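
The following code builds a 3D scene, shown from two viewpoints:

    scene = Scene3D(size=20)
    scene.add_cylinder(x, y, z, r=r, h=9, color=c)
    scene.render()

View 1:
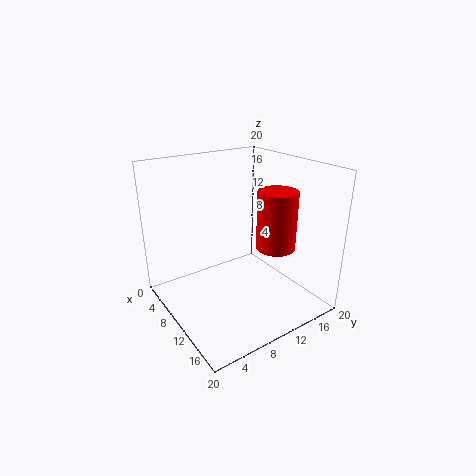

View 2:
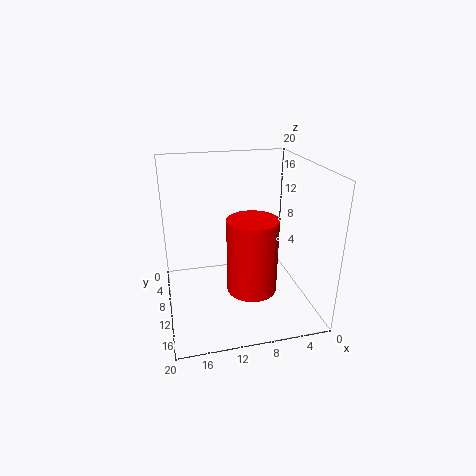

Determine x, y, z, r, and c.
x = 10, y = 17, z = 6.5, r = 3, c = 'red'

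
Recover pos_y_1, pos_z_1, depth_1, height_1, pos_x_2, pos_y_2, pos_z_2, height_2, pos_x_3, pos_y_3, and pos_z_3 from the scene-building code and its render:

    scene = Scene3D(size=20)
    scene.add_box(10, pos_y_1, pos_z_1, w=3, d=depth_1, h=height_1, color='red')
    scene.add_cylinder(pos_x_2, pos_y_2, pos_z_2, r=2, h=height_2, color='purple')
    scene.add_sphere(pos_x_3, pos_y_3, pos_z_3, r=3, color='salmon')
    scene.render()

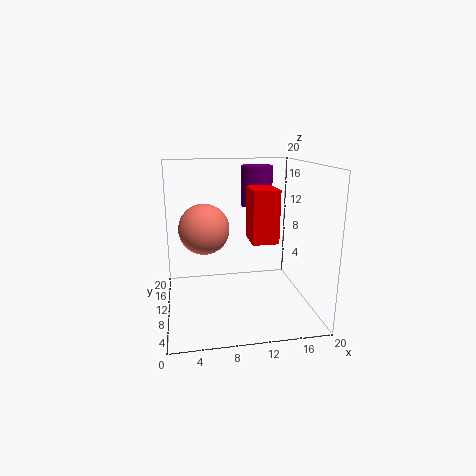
pos_y_1 = 1; pos_z_1 = 12; depth_1 = 4; height_1 = 6; pos_x_2 = 12; pos_y_2 = 8; pos_z_2 = 15; height_2 = 5; pos_x_3 = 5; pos_y_3 = 5; pos_z_3 = 13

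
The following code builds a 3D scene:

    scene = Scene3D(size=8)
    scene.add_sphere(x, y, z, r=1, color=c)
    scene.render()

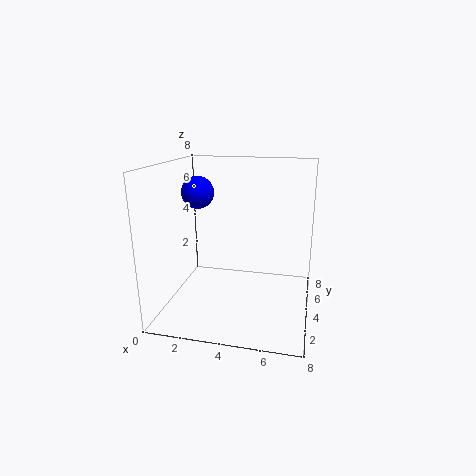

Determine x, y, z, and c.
x = 1; y = 6; z = 6; c = 'blue'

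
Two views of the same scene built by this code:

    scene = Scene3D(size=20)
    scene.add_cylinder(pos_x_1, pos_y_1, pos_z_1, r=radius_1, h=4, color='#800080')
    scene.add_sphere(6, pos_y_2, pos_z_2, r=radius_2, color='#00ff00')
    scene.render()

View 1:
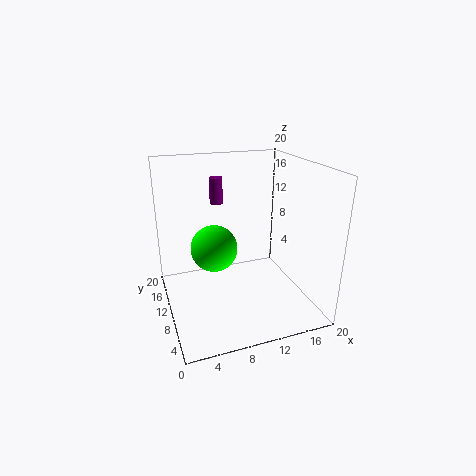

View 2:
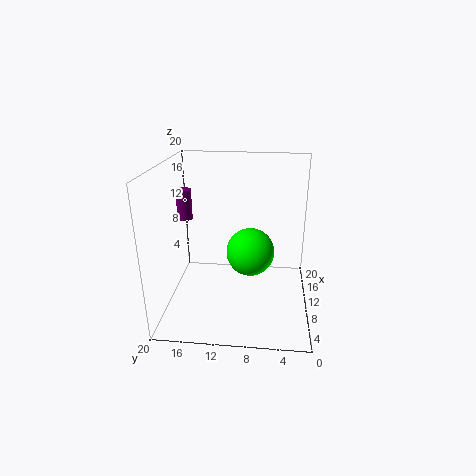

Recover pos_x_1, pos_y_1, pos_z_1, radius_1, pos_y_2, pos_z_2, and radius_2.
pos_x_1 = 9; pos_y_1 = 17; pos_z_1 = 13; radius_1 = 1; pos_y_2 = 8; pos_z_2 = 10; radius_2 = 3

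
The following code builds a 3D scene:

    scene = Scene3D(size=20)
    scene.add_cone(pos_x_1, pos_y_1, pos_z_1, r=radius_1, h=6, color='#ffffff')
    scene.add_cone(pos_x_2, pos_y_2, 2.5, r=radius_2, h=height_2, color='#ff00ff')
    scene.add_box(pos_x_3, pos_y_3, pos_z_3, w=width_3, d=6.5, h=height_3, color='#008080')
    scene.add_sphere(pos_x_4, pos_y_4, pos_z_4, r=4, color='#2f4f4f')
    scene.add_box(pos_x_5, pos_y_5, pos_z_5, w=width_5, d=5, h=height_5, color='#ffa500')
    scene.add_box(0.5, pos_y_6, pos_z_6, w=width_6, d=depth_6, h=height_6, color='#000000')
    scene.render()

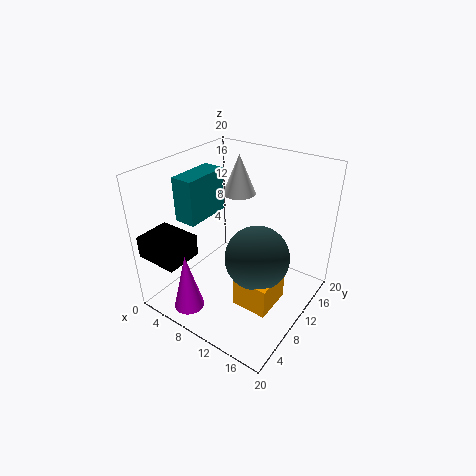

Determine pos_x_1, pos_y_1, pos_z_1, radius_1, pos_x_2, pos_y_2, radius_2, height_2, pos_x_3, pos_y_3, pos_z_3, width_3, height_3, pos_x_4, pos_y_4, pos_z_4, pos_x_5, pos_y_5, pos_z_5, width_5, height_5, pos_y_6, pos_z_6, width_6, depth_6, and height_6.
pos_x_1 = 6
pos_y_1 = 16
pos_z_1 = 13.5
radius_1 = 2.5
pos_x_2 = 7.5
pos_y_2 = 2
radius_2 = 2
height_2 = 8
pos_x_3 = 3.5
pos_y_3 = 5
pos_z_3 = 13
width_3 = 3
height_3 = 6
pos_x_4 = 15
pos_y_4 = 7
pos_z_4 = 10.5
pos_x_5 = 13.5
pos_y_5 = 4
pos_z_5 = 4.5
width_5 = 4.5
height_5 = 4
pos_y_6 = 0.5
pos_z_6 = 8.5
width_6 = 6
depth_6 = 5
height_6 = 3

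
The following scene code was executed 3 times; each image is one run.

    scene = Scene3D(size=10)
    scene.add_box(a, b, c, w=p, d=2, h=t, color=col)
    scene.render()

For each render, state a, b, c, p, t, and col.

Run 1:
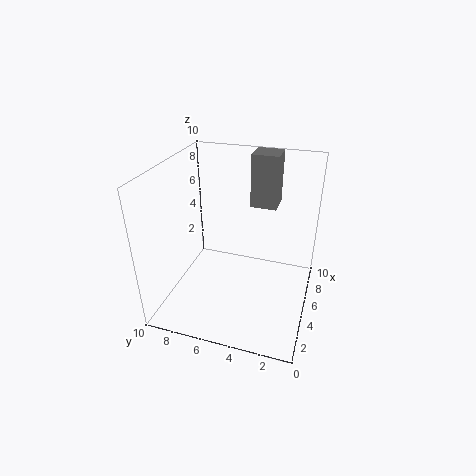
a = 8; b = 3; c = 6; p = 2; t = 4; col = 'gray'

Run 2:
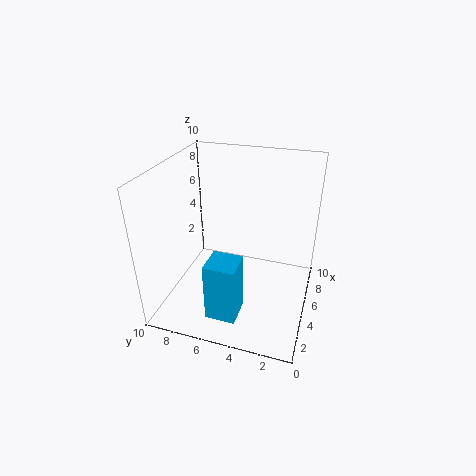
a = 1; b = 4; c = 1; p = 2; t = 4; col = 'deepskyblue'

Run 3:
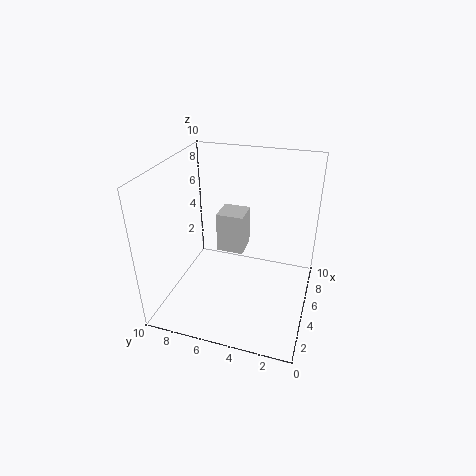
a = 6; b = 5; c = 3; p = 2; t = 3; col = 'lightgray'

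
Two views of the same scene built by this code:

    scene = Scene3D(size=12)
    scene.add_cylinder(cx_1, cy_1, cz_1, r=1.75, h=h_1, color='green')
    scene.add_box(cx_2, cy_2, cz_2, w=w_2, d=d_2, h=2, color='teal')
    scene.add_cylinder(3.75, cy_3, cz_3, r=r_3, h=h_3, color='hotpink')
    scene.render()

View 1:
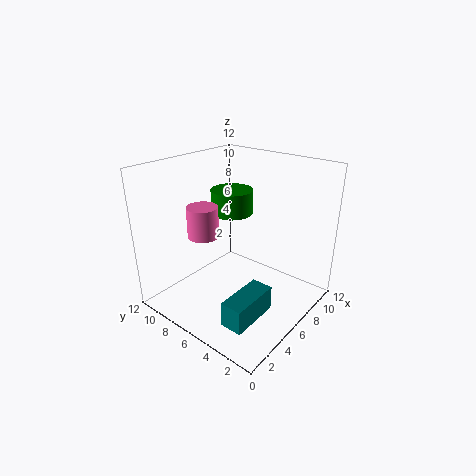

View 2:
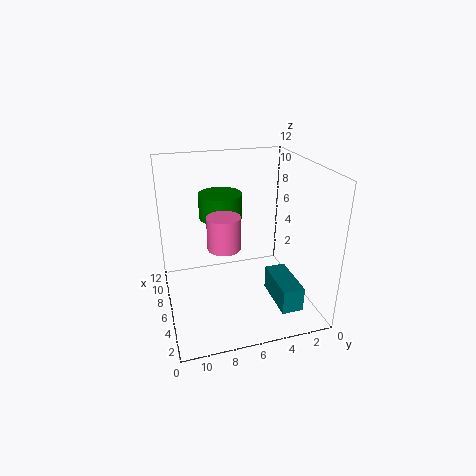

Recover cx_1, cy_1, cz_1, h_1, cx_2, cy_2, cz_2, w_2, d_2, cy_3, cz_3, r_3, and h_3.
cx_1 = 6.75
cy_1 = 7.25
cz_1 = 7.75
h_1 = 2
cx_2 = 1.25
cy_2 = 2
cz_2 = 1.25
w_2 = 4
d_2 = 1.75
cy_3 = 7.75
cz_3 = 6.5
r_3 = 1.25
h_3 = 2.5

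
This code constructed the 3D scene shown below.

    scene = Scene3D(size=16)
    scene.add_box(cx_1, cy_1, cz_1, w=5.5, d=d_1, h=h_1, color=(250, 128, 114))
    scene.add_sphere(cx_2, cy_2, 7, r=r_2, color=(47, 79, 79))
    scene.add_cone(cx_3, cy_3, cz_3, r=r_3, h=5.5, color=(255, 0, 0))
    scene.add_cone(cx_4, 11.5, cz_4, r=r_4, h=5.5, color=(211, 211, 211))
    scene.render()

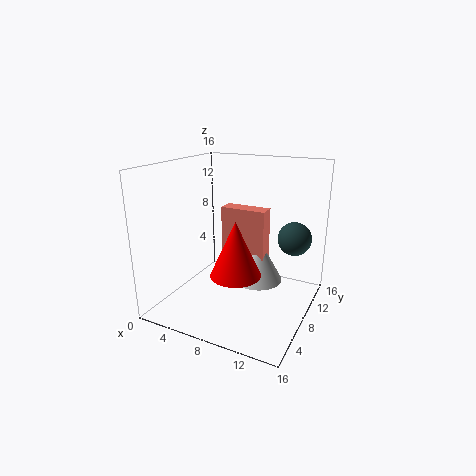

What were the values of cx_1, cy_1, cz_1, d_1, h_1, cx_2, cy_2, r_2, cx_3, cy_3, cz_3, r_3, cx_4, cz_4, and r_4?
cx_1 = 4.5
cy_1 = 10.5
cz_1 = 4.5
d_1 = 2
h_1 = 6
cx_2 = 13
cy_2 = 13
r_2 = 2
cx_3 = 10
cy_3 = 3.5
cz_3 = 6
r_3 = 2.5
cx_4 = 9
cz_4 = 1.5
r_4 = 3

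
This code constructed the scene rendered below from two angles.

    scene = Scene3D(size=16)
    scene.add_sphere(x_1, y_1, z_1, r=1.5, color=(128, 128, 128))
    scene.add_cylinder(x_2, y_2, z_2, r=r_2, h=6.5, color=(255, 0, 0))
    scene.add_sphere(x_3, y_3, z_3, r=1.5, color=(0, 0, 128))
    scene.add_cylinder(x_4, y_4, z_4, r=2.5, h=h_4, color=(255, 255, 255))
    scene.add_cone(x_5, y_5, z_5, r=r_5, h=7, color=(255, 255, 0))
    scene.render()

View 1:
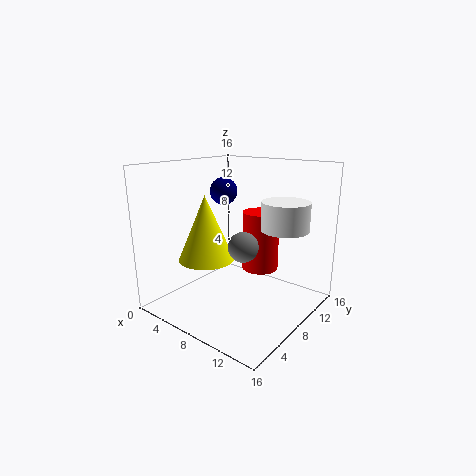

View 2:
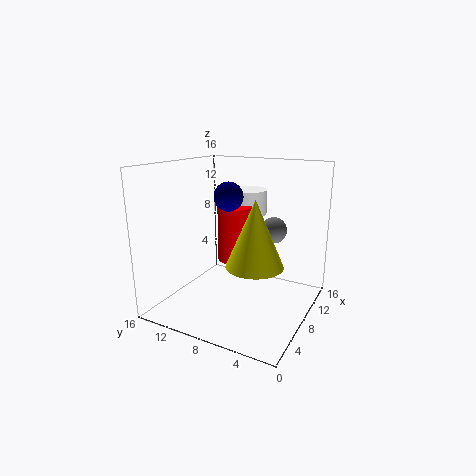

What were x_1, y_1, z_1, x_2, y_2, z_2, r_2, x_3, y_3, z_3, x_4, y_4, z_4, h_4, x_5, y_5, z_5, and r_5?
x_1 = 11
y_1 = 5
z_1 = 8.5
x_2 = 10
y_2 = 9.5
z_2 = 4.5
r_2 = 2
x_3 = 6
y_3 = 8
z_3 = 13
x_4 = 13
y_4 = 9.5
z_4 = 9.5
h_4 = 3
x_5 = 6
y_5 = 5
z_5 = 6
r_5 = 3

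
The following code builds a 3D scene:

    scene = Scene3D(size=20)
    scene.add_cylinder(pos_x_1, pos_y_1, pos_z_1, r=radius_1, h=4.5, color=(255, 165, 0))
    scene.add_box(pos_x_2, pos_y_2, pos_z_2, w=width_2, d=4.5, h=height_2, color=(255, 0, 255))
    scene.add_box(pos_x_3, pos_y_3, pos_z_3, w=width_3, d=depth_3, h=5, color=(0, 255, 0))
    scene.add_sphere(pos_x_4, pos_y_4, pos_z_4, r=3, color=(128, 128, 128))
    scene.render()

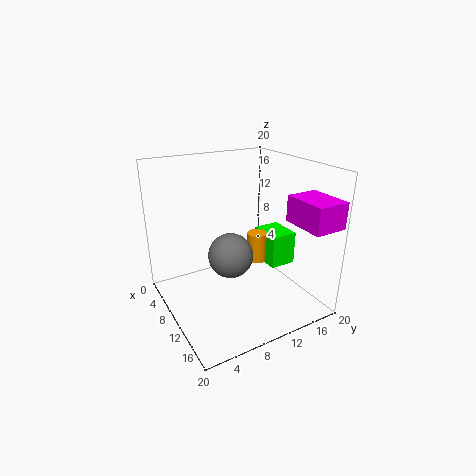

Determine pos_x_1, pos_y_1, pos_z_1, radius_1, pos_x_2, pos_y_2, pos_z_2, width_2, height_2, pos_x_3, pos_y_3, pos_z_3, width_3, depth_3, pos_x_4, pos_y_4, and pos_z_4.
pos_x_1 = 8, pos_y_1 = 14.5, pos_z_1 = 4.5, radius_1 = 1.5, pos_x_2 = 14, pos_y_2 = 15, pos_z_2 = 13, width_2 = 6, height_2 = 3.5, pos_x_3 = 6, pos_y_3 = 15.5, pos_z_3 = 4, width_3 = 5, depth_3 = 4, pos_x_4 = 11.5, pos_y_4 = 8, pos_z_4 = 8.5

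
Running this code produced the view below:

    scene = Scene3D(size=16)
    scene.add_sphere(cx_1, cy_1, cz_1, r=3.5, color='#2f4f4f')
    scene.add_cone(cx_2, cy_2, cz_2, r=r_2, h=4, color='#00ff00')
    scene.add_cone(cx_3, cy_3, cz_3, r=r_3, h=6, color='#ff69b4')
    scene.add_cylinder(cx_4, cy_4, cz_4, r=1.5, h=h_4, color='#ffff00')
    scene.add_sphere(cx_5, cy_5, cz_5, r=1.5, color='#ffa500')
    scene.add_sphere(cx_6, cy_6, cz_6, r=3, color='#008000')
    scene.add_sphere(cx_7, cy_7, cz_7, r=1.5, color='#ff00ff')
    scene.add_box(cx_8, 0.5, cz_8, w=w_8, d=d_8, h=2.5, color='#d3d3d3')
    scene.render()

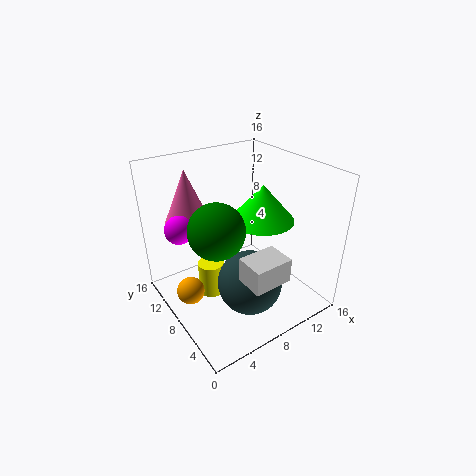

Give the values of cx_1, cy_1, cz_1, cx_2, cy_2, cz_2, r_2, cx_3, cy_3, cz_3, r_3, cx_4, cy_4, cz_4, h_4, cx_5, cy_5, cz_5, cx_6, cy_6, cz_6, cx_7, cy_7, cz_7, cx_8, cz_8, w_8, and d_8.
cx_1 = 7.5; cy_1 = 5; cz_1 = 4; cx_2 = 10.5; cy_2 = 7; cz_2 = 10; r_2 = 3.5; cx_3 = 4; cy_3 = 12; cz_3 = 9.5; r_3 = 2.5; cx_4 = 5.5; cy_4 = 10; cz_4 = 0.5; h_4 = 4; cx_5 = 2; cy_5 = 8.5; cz_5 = 3; cx_6 = 5; cy_6 = 7.5; cz_6 = 10; cx_7 = 2; cy_7 = 10; cz_7 = 10; cx_8 = 5; cz_8 = 6.5; w_8 = 4; d_8 = 3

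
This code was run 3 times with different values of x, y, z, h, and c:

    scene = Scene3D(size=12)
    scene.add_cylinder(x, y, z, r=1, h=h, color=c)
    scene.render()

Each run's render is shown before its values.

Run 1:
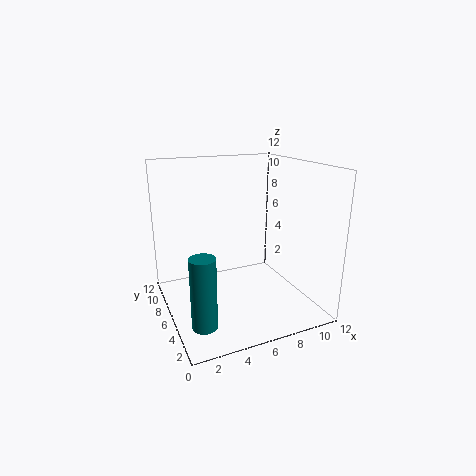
x = 2
y = 3.25
z = 0.25
h = 5.75
c = 'teal'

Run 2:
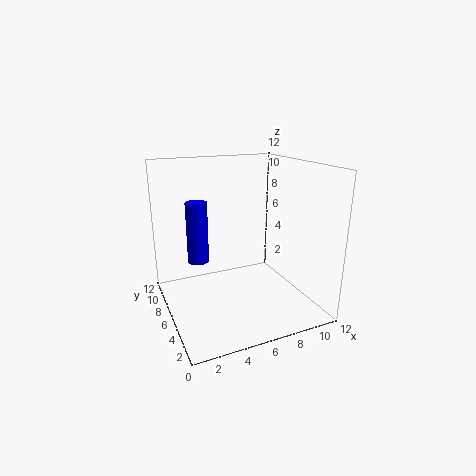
x = 3.75
y = 10.25
z = 2.5
h = 5.75
c = 'blue'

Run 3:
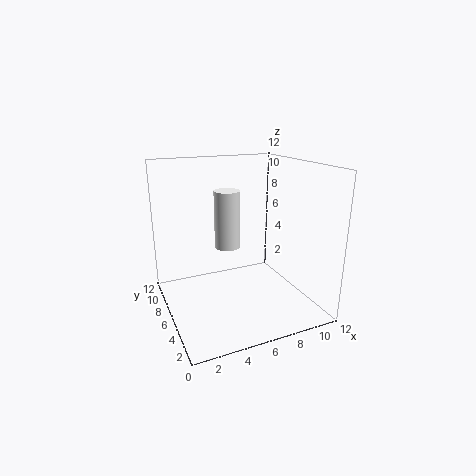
x = 4.75
y = 5.25
z = 5.75
h = 4.5
c = 'white'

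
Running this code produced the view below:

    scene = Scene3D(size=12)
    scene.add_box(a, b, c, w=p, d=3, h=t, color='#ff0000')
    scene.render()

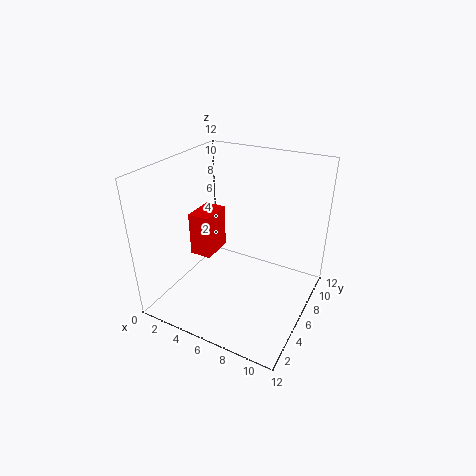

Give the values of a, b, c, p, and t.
a = 1; b = 6; c = 3; p = 2; t = 4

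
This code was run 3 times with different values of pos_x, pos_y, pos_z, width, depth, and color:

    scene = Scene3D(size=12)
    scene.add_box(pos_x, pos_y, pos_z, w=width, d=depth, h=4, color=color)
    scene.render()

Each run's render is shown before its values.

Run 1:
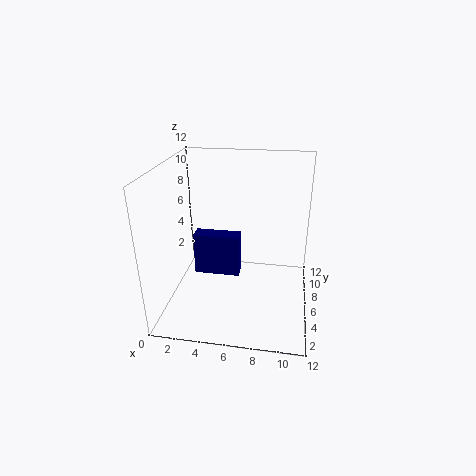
pos_x = 1.5
pos_y = 7.75
pos_z = 1
width = 4.25
depth = 1.5
color = 'navy'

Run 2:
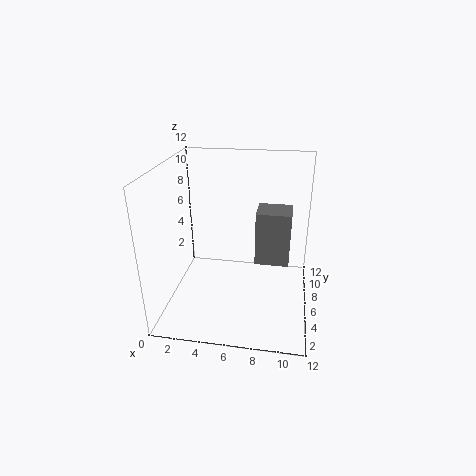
pos_x = 7.75
pos_y = 3
pos_z = 5.5
width = 2.5
depth = 2.25
color = 'gray'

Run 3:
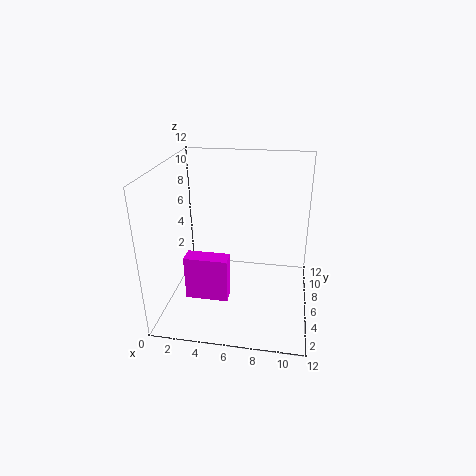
pos_x = 1.5
pos_y = 4.75
pos_z = 0.25
width = 3.75
depth = 1.5
color = 'magenta'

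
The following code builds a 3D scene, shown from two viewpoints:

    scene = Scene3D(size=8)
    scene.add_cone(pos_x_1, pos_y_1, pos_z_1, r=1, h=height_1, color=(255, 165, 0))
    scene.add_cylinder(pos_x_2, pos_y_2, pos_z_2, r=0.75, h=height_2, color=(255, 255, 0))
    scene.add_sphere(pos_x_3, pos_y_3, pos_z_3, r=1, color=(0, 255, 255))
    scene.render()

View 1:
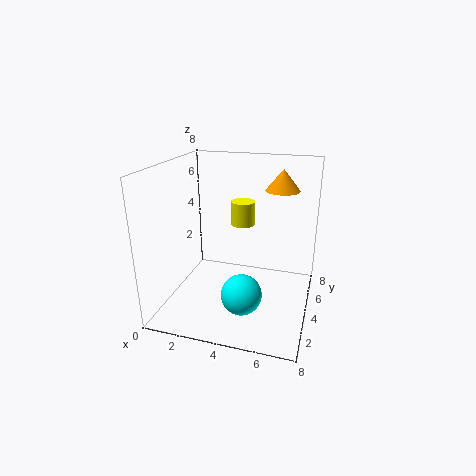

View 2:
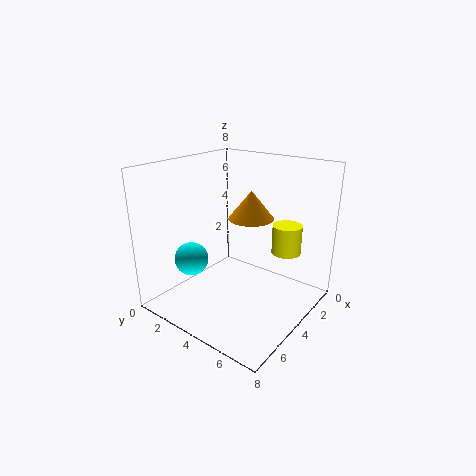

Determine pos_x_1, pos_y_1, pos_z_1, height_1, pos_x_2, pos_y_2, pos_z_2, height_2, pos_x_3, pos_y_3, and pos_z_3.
pos_x_1 = 6, pos_y_1 = 6.25, pos_z_1 = 6.25, height_1 = 1.25, pos_x_2 = 3.5, pos_y_2 = 6.75, pos_z_2 = 3.75, height_2 = 1.5, pos_x_3 = 5, pos_y_3 = 1.25, pos_z_3 = 2.25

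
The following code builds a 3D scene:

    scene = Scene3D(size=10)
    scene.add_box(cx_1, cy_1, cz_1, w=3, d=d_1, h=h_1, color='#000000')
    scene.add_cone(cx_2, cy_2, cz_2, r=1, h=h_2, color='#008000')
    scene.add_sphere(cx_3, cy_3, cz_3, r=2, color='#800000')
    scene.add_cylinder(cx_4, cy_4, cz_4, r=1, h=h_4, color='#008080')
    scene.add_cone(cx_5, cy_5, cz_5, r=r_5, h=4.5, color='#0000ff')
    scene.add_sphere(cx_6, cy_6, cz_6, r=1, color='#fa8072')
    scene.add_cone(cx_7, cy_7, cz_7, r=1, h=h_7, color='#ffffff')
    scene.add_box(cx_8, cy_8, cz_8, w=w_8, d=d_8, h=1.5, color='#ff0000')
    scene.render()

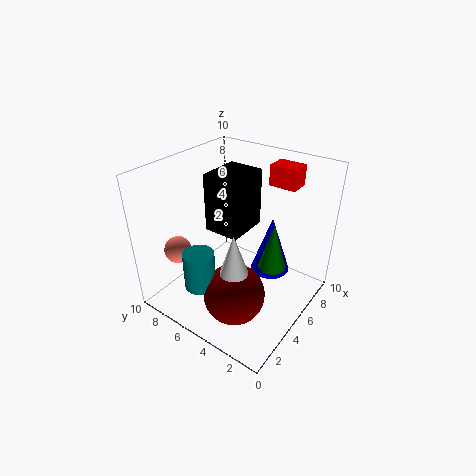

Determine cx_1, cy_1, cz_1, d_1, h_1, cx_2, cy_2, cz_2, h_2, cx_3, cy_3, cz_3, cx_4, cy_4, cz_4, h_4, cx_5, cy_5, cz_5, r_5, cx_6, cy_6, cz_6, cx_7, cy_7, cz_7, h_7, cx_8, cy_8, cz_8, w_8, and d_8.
cx_1 = 4; cy_1 = 4.5; cz_1 = 5.5; d_1 = 2.5; h_1 = 4; cx_2 = 6.5; cy_2 = 3; cz_2 = 2.5; h_2 = 3.5; cx_3 = 2.5; cy_3 = 3.5; cz_3 = 2.5; cx_4 = 1.5; cy_4 = 5.5; cz_4 = 3; h_4 = 2.5; cx_5 = 8; cy_5 = 4; cz_5 = 1; r_5 = 1.5; cx_6 = 3; cy_6 = 9; cz_6 = 3.5; cx_7 = 2.5; cy_7 = 3.5; cz_7 = 4; h_7 = 3; cx_8 = 8; cy_8 = 2.5; cz_8 = 8; w_8 = 1.5; d_8 = 2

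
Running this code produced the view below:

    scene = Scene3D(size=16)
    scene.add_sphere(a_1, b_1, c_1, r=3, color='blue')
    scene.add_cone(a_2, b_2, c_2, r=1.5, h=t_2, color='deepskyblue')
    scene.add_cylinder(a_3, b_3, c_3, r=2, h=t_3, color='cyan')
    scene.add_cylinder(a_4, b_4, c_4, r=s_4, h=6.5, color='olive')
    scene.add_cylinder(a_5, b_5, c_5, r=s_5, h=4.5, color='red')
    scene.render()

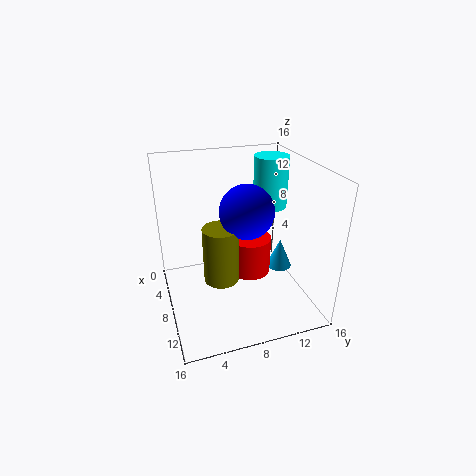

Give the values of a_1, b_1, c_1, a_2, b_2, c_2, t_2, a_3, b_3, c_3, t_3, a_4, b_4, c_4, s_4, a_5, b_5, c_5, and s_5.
a_1 = 8
b_1 = 9
c_1 = 11
a_2 = 7.5
b_2 = 13.5
c_2 = 3
t_2 = 3.5
a_3 = 5
b_3 = 13
c_3 = 10
t_3 = 6
a_4 = 8
b_4 = 6
c_4 = 3
s_4 = 2
a_5 = 6.5
b_5 = 10
c_5 = 2.5
s_5 = 2.5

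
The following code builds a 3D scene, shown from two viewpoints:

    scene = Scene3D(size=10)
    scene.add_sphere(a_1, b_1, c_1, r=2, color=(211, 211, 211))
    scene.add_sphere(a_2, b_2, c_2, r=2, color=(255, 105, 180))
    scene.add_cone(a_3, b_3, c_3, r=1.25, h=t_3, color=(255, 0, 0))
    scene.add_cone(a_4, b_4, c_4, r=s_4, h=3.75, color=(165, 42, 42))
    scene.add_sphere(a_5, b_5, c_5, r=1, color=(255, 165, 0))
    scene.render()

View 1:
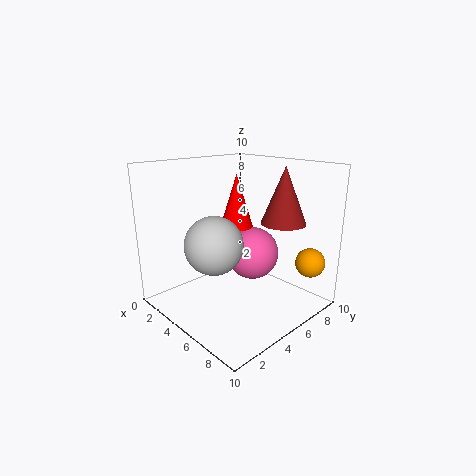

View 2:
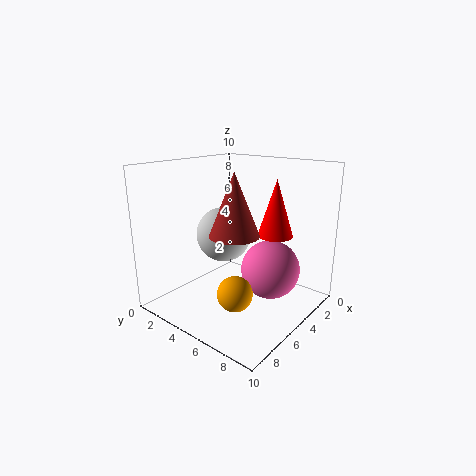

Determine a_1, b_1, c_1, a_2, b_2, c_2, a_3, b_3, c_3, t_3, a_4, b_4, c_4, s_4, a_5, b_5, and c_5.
a_1 = 4.5; b_1 = 3.25; c_1 = 4.75; a_2 = 4.25; b_2 = 7.25; c_2 = 3; a_3 = 3; b_3 = 6.75; c_3 = 5; t_3 = 4; a_4 = 7.5; b_4 = 6.75; c_4 = 6.25; s_4 = 1.5; a_5 = 9; b_5 = 8; c_5 = 3.5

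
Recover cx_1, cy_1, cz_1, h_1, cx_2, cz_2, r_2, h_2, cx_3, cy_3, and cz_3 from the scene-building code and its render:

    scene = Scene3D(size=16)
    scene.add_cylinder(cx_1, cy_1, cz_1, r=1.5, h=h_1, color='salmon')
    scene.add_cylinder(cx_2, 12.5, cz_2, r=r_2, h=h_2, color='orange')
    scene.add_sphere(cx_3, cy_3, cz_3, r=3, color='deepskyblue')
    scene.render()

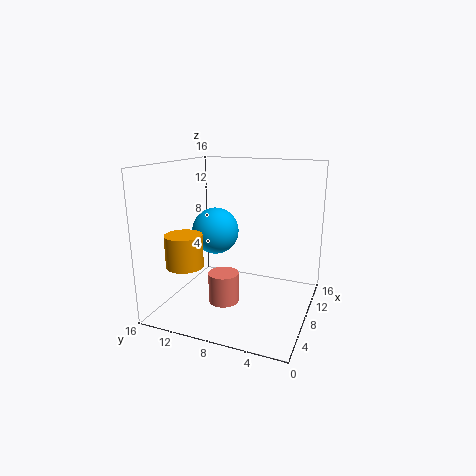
cx_1 = 3, cy_1 = 7.5, cz_1 = 3, h_1 = 3, cx_2 = 4, cz_2 = 5.5, r_2 = 2, h_2 = 3.5, cx_3 = 12.5, cy_3 = 13, cz_3 = 7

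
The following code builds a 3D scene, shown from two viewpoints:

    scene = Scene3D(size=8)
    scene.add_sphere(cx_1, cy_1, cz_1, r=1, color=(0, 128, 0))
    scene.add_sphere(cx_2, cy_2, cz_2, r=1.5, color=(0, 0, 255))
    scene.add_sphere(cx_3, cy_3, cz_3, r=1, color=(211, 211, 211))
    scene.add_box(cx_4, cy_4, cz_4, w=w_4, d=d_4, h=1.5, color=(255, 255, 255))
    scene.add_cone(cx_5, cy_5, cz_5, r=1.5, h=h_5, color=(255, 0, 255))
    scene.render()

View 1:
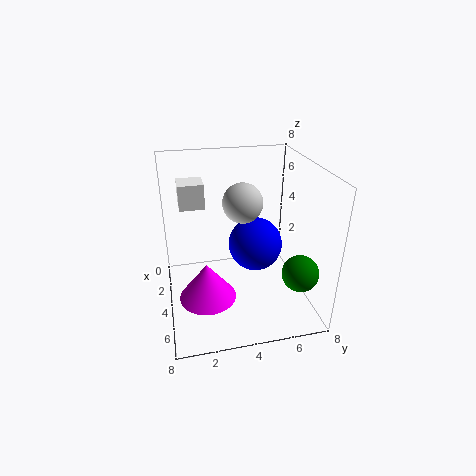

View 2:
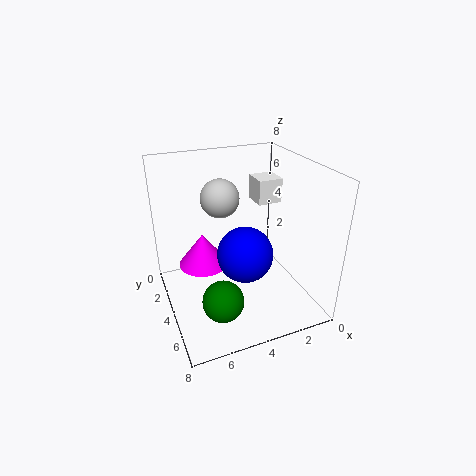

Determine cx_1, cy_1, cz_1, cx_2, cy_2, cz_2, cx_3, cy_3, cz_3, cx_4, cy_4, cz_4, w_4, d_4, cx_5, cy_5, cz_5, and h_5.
cx_1 = 6, cy_1 = 7, cz_1 = 2.5, cx_2 = 4, cy_2 = 5, cz_2 = 3.5, cx_3 = 5, cy_3 = 4, cz_3 = 6.5, cx_4 = 0.5, cy_4 = 1, cz_4 = 5, w_4 = 1.5, d_4 = 1.5, cx_5 = 5.5, cy_5 = 2, cz_5 = 1.5, h_5 = 2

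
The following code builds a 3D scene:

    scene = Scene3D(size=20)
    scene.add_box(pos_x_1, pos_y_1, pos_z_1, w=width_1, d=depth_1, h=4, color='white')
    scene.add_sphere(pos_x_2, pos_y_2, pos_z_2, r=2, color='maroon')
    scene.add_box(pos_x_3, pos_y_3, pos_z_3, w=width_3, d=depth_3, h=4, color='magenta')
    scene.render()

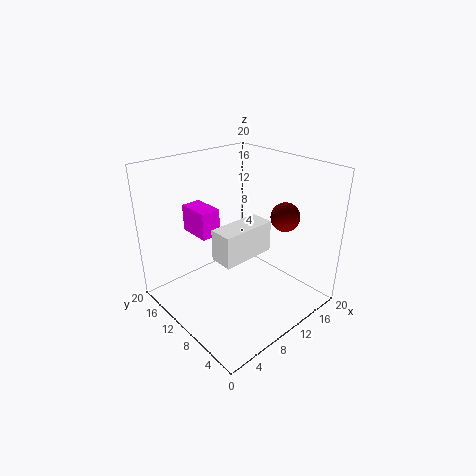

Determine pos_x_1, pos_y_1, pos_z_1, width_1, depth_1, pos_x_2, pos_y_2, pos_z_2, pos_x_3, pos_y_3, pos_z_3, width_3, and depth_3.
pos_x_1 = 4, pos_y_1 = 5, pos_z_1 = 10, width_1 = 7, depth_1 = 3, pos_x_2 = 15, pos_y_2 = 6, pos_z_2 = 13, pos_x_3 = 7, pos_y_3 = 14, pos_z_3 = 9, width_3 = 3, depth_3 = 5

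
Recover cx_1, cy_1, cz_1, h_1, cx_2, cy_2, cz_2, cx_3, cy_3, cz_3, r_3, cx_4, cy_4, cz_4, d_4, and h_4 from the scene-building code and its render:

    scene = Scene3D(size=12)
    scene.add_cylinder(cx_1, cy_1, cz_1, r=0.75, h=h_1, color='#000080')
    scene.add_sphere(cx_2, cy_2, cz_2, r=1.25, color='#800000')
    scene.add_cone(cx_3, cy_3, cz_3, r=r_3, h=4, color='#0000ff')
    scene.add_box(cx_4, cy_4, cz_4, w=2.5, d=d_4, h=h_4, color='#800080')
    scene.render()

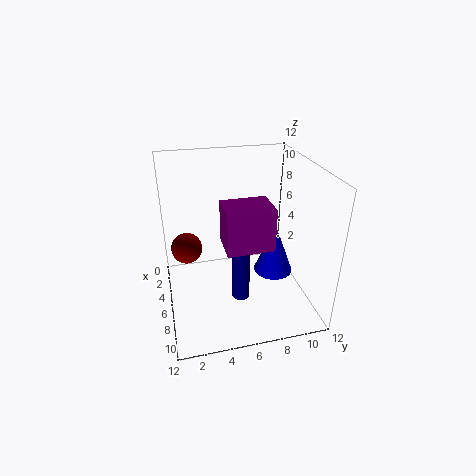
cx_1 = 7
cy_1 = 6
cz_1 = 0.75
h_1 = 5.25
cx_2 = 5.75
cy_2 = 1.75
cz_2 = 5.5
cx_3 = 8.5
cy_3 = 8.25
cz_3 = 4.25
r_3 = 1.5
cx_4 = 8.75
cy_4 = 4
cz_4 = 7.75
d_4 = 3.25
h_4 = 3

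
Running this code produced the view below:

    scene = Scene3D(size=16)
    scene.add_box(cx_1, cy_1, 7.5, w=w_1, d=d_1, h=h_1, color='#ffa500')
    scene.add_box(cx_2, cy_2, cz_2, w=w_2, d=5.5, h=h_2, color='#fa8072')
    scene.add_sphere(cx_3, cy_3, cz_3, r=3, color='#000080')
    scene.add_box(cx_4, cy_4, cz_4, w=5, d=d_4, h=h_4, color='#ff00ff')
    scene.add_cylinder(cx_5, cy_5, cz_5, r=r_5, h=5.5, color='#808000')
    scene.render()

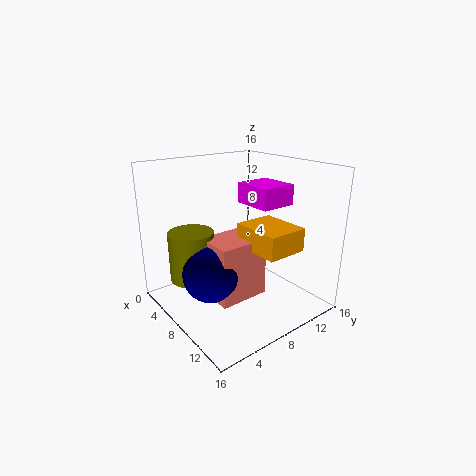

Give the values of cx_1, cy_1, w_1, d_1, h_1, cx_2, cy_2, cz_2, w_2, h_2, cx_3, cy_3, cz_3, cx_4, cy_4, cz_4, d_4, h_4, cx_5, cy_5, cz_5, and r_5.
cx_1 = 8.5; cy_1 = 7.5; w_1 = 5.5; d_1 = 4.5; h_1 = 2.5; cx_2 = 6.5; cy_2 = 4; cz_2 = 2; w_2 = 4.5; h_2 = 6.5; cx_3 = 8.5; cy_3 = 4; cz_3 = 5; cx_4 = 3.5; cy_4 = 11.5; cz_4 = 10.5; d_4 = 4.5; h_4 = 2.5; cx_5 = 5.5; cy_5 = 3.5; cz_5 = 3.5; r_5 = 2.5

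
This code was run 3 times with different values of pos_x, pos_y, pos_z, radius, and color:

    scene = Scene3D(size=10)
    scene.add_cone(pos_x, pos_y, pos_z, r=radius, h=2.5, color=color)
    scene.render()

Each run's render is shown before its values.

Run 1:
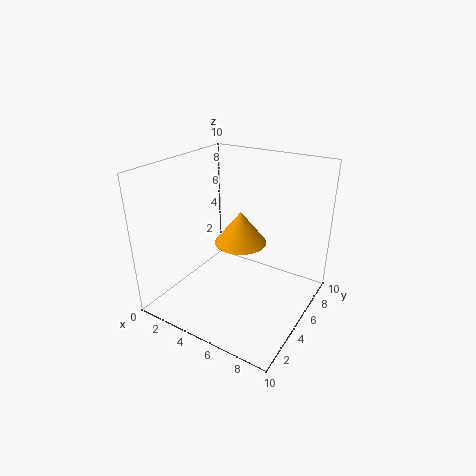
pos_x = 4, pos_y = 7, pos_z = 3.5, radius = 2, color = 'orange'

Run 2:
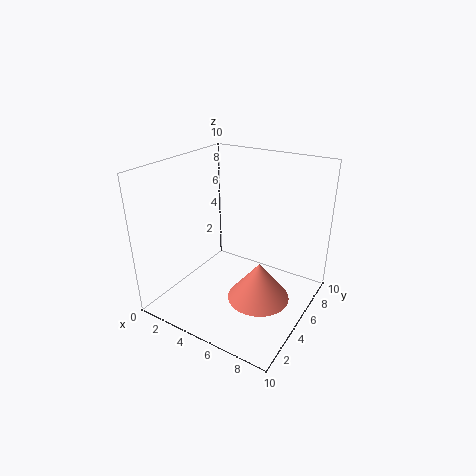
pos_x = 7.5, pos_y = 3.5, pos_z = 2, radius = 2, color = 'salmon'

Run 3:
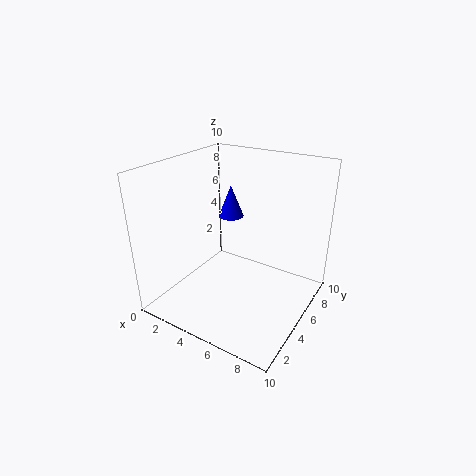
pos_x = 2.5, pos_y = 8, pos_z = 5, radius = 1, color = 'blue'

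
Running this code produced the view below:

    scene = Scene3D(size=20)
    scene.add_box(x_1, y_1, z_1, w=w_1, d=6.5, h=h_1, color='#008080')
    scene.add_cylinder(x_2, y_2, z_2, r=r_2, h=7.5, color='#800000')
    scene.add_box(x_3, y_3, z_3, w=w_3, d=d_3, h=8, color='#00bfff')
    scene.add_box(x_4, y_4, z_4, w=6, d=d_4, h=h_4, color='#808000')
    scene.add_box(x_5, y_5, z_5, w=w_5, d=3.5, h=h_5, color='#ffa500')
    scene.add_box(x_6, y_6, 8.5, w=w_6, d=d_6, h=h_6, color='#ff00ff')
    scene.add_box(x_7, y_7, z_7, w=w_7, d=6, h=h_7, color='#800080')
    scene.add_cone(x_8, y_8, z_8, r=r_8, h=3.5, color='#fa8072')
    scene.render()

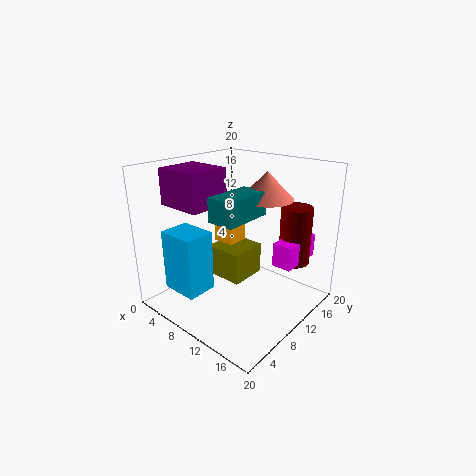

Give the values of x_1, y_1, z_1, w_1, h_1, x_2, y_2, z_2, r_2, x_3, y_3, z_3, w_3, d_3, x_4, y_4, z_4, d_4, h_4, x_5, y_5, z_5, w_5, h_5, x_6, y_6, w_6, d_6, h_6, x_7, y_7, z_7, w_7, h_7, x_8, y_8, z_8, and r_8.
x_1 = 11; y_1 = 3.5; z_1 = 14.5; w_1 = 3.5; h_1 = 3; x_2 = 17.5; y_2 = 12.5; z_2 = 8; r_2 = 2; x_3 = 5; y_3 = 1; z_3 = 4.5; w_3 = 5; d_3 = 4; x_4 = 2.5; y_4 = 11.5; z_4 = 1; d_4 = 6; h_4 = 5; x_5 = 2.5; y_5 = 13; z_5 = 6.5; w_5 = 3.5; h_5 = 4.5; x_6 = 16.5; y_6 = 9; w_6 = 2.5; d_6 = 6; h_6 = 3; x_7 = 1.5; y_7 = 4; z_7 = 14.5; w_7 = 6.5; h_7 = 5; x_8 = 13.5; y_8 = 11.5; z_8 = 16; r_8 = 3.5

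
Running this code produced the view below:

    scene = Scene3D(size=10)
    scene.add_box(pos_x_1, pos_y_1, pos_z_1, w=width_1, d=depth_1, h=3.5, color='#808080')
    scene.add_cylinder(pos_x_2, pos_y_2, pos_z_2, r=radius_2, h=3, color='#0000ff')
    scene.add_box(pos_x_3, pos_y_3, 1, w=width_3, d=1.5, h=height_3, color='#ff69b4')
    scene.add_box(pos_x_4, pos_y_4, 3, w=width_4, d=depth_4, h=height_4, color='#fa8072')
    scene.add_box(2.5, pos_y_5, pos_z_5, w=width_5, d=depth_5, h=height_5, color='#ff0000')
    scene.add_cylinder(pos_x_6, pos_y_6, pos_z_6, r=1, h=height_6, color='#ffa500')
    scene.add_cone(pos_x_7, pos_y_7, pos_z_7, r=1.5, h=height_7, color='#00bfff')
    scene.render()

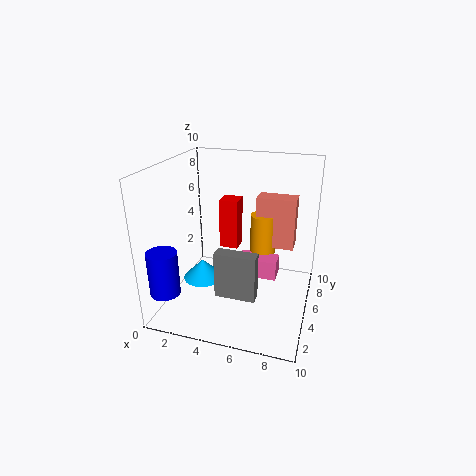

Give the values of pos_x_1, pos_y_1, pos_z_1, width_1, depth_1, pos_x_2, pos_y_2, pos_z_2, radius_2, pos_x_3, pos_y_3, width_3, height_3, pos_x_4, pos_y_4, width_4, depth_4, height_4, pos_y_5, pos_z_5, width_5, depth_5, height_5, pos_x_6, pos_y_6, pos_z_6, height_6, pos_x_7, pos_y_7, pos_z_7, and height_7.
pos_x_1 = 3.5
pos_y_1 = 4
pos_z_1 = 0.5
width_1 = 3
depth_1 = 1
pos_x_2 = 1
pos_y_2 = 1.5
pos_z_2 = 2
radius_2 = 1
pos_x_3 = 4.5
pos_y_3 = 6.5
width_3 = 3
height_3 = 1.5
pos_x_4 = 5.5
pos_y_4 = 8
width_4 = 3
depth_4 = 1.5
height_4 = 4
pos_y_5 = 8
pos_z_5 = 2.5
width_5 = 1.5
depth_5 = 1.5
height_5 = 4
pos_x_6 = 6
pos_y_6 = 8.5
pos_z_6 = 1.5
height_6 = 4
pos_x_7 = 2
pos_y_7 = 5.5
pos_z_7 = 1
height_7 = 1.5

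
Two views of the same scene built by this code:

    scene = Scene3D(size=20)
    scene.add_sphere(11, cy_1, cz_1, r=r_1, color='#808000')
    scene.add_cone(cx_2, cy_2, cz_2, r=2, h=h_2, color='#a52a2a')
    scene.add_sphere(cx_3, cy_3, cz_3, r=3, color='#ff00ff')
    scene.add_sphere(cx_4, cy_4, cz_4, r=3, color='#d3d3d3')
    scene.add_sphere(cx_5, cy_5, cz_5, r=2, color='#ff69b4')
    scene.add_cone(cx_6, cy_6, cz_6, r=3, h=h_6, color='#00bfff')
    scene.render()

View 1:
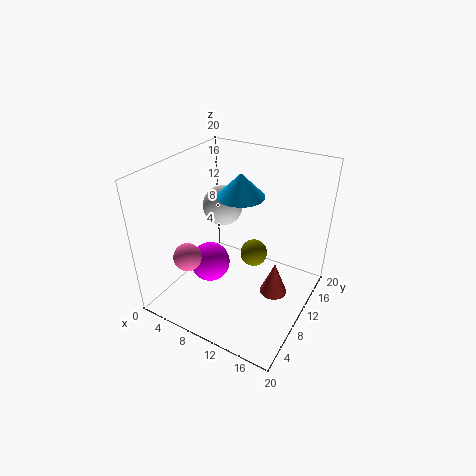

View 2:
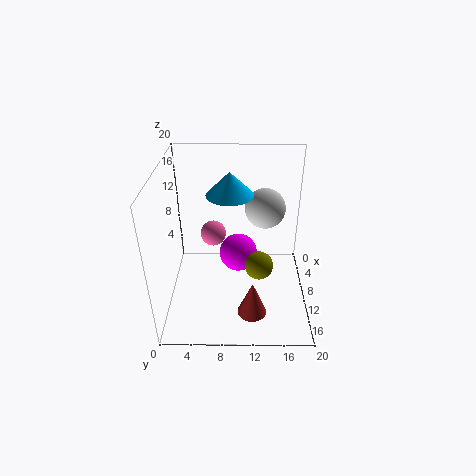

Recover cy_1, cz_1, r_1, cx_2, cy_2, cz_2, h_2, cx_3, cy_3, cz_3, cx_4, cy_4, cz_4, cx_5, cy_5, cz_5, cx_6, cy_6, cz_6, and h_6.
cy_1 = 13, cz_1 = 6, r_1 = 2, cx_2 = 15, cy_2 = 12, cz_2 = 1, h_2 = 5, cx_3 = 5, cy_3 = 10, cz_3 = 4, cx_4 = 5, cy_4 = 14, cz_4 = 12, cx_5 = 4, cy_5 = 6, cz_5 = 7, cx_6 = 11, cy_6 = 9, cz_6 = 17, h_6 = 3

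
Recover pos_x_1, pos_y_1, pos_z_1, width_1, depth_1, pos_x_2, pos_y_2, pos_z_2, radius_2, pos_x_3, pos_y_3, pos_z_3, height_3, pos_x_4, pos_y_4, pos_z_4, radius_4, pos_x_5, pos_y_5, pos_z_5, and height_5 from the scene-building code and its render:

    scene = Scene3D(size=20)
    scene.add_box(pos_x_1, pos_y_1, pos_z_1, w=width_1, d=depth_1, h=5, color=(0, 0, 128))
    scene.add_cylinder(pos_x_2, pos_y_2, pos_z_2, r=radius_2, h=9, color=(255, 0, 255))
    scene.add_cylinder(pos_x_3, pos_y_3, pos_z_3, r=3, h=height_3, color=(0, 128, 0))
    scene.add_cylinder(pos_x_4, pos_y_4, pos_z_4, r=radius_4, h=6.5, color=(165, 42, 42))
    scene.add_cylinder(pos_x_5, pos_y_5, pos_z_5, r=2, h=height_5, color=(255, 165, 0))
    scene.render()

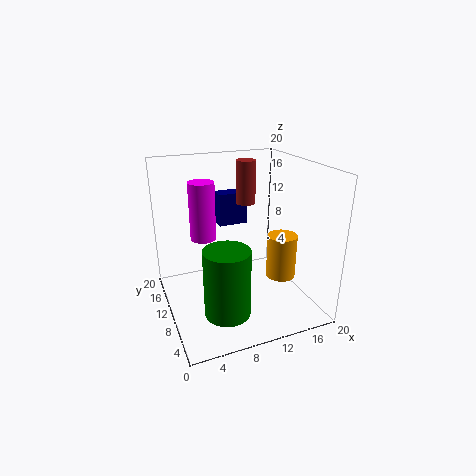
pos_x_1 = 9.5; pos_y_1 = 16; pos_z_1 = 9.5; width_1 = 4.5; depth_1 = 2.5; pos_x_2 = 7; pos_y_2 = 17; pos_z_2 = 7.5; radius_2 = 2; pos_x_3 = 6.5; pos_y_3 = 5; pos_z_3 = 2; height_3 = 9; pos_x_4 = 13.5; pos_y_4 = 15.5; pos_z_4 = 13; radius_4 = 1.5; pos_x_5 = 15; pos_y_5 = 6.5; pos_z_5 = 5; height_5 = 6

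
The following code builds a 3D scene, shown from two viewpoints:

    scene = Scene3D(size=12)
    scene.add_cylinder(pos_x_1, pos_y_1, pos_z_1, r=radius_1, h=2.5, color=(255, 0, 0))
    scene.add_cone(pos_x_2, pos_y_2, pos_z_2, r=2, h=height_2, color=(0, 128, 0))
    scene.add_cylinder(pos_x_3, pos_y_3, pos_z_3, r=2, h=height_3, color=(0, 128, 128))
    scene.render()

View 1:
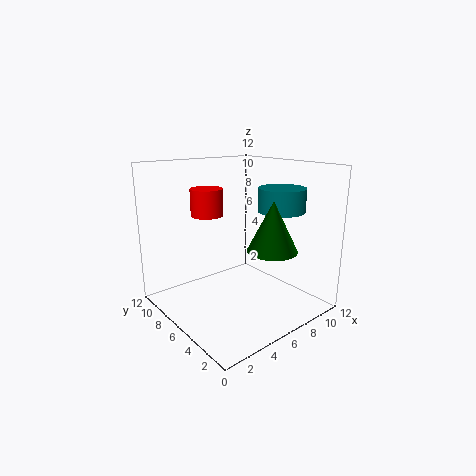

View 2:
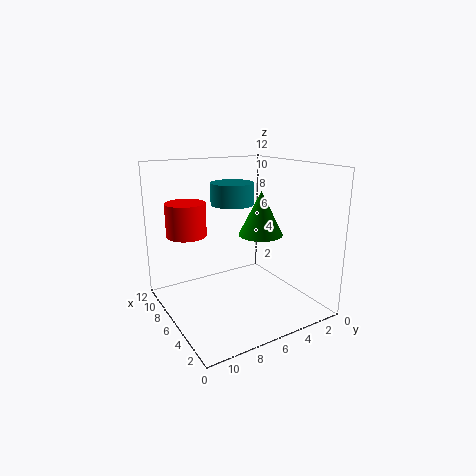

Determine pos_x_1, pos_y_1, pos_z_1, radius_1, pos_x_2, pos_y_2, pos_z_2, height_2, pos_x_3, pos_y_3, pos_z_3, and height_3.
pos_x_1 = 6, pos_y_1 = 10.5, pos_z_1 = 7, radius_1 = 1.5, pos_x_2 = 7, pos_y_2 = 3, pos_z_2 = 5.5, height_2 = 4, pos_x_3 = 9.5, pos_y_3 = 4.5, pos_z_3 = 8, height_3 = 2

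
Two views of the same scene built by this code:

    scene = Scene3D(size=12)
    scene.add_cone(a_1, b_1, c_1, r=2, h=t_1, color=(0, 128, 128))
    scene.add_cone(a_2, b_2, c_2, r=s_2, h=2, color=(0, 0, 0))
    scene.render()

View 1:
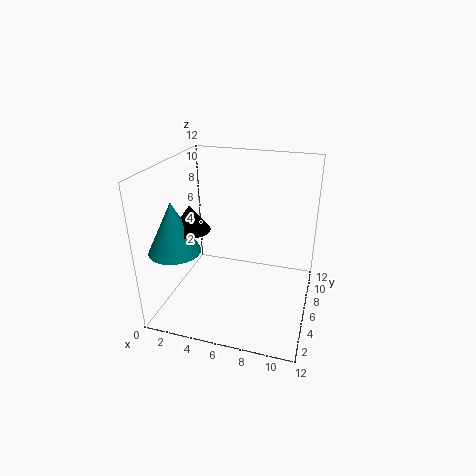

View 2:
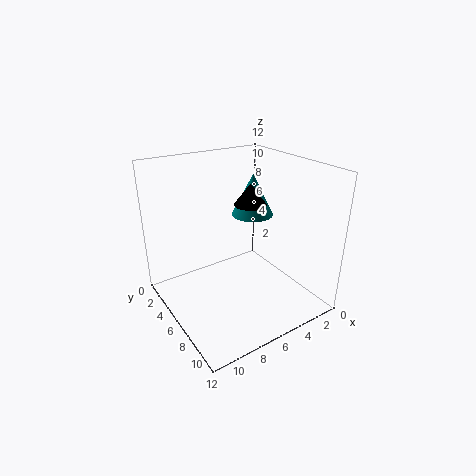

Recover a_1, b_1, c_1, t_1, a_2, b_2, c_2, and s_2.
a_1 = 2
b_1 = 2.5
c_1 = 6
t_1 = 4
a_2 = 3
b_2 = 3.5
c_2 = 7.5
s_2 = 1.5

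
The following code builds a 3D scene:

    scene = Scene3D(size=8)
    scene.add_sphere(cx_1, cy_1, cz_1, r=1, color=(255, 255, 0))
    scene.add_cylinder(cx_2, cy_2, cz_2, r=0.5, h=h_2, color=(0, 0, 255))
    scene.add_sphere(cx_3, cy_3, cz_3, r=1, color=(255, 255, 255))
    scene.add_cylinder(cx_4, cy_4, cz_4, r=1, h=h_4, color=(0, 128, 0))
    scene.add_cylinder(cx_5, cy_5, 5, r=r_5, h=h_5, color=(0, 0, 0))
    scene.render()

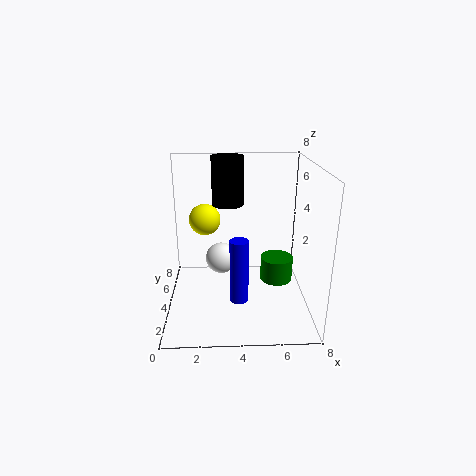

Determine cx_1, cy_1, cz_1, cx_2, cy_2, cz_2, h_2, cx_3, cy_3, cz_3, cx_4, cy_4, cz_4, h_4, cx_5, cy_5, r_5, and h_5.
cx_1 = 2; cy_1 = 7; cz_1 = 4; cx_2 = 4; cy_2 = 2.5; cz_2 = 1; h_2 = 3.5; cx_3 = 3; cy_3 = 6.5; cz_3 = 1.5; cx_4 = 6.5; cy_4 = 5.5; cz_4 = 0.5; h_4 = 1.5; cx_5 = 3.5; cy_5 = 7; r_5 = 1; h_5 = 3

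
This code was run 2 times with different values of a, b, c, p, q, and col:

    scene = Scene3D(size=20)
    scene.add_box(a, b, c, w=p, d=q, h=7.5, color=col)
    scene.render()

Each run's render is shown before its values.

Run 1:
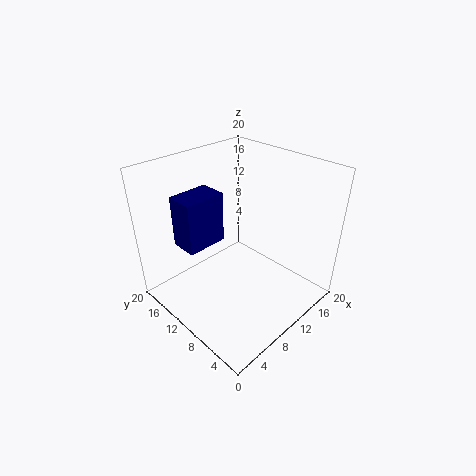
a = 4.5; b = 13.5; c = 8; p = 6; q = 4; col = 'navy'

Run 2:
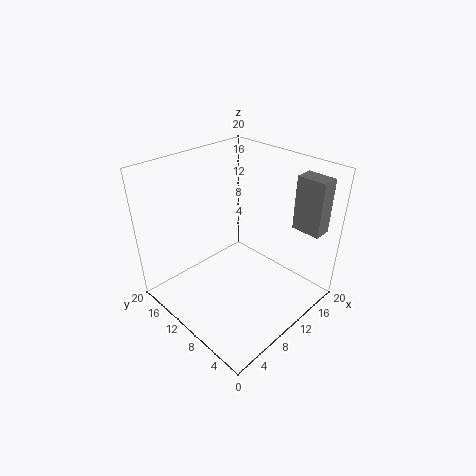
a = 15.5; b = 1; c = 11.5; p = 2.5; q = 4; col = 'gray'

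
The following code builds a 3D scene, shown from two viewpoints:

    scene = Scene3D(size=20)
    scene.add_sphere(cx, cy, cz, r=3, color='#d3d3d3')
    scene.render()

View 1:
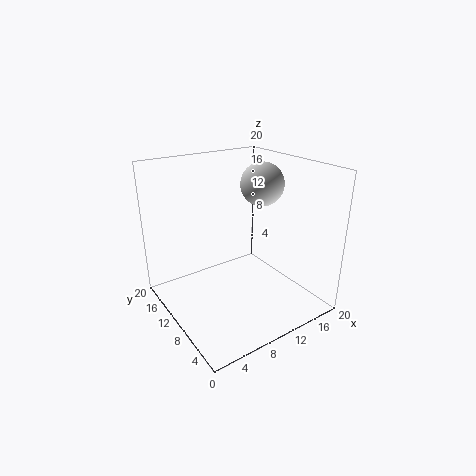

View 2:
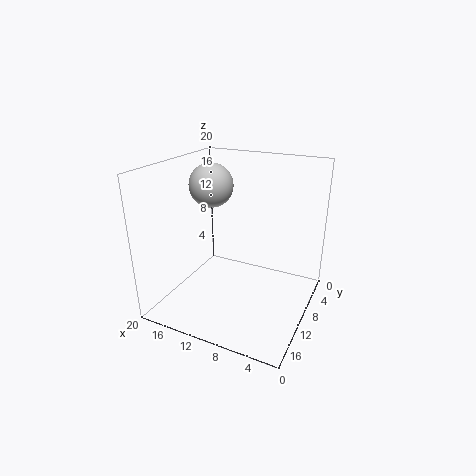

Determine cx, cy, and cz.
cx = 14; cy = 10; cz = 17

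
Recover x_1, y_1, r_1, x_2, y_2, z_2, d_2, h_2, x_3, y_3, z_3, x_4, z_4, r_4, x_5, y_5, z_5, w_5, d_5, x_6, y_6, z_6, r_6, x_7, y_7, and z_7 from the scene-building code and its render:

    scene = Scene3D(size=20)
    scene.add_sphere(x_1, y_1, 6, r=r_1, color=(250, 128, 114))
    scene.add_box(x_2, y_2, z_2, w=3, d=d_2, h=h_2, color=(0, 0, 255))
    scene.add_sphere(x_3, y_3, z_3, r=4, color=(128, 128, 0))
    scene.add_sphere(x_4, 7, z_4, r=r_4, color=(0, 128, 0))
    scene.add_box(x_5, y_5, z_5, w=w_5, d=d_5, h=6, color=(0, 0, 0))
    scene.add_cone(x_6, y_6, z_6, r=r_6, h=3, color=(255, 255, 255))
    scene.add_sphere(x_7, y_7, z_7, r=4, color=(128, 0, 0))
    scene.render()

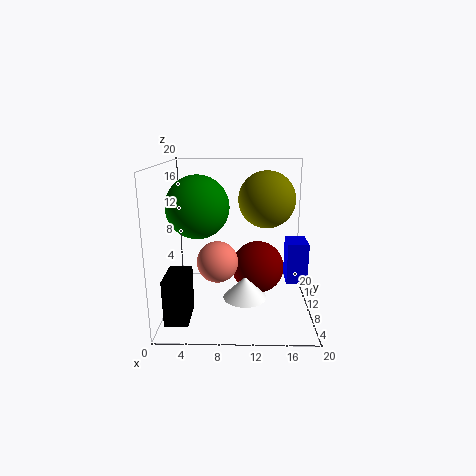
x_1 = 7; y_1 = 11; r_1 = 3; x_2 = 17; y_2 = 10; z_2 = 3; d_2 = 4; h_2 = 6; x_3 = 14; y_3 = 12; z_3 = 15; x_4 = 5; z_4 = 15; r_4 = 4; x_5 = 1; y_5 = 2; z_5 = 1; w_5 = 3; d_5 = 5; x_6 = 11; y_6 = 8; z_6 = 2; r_6 = 3; x_7 = 13; y_7 = 14; z_7 = 4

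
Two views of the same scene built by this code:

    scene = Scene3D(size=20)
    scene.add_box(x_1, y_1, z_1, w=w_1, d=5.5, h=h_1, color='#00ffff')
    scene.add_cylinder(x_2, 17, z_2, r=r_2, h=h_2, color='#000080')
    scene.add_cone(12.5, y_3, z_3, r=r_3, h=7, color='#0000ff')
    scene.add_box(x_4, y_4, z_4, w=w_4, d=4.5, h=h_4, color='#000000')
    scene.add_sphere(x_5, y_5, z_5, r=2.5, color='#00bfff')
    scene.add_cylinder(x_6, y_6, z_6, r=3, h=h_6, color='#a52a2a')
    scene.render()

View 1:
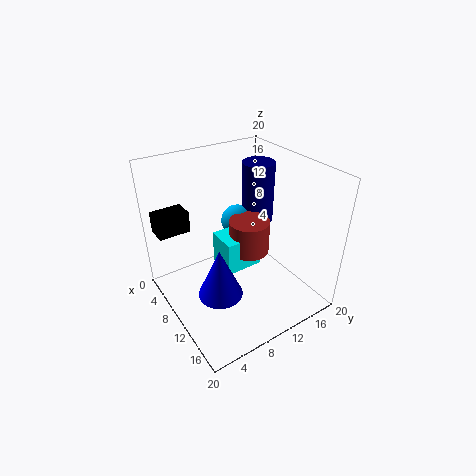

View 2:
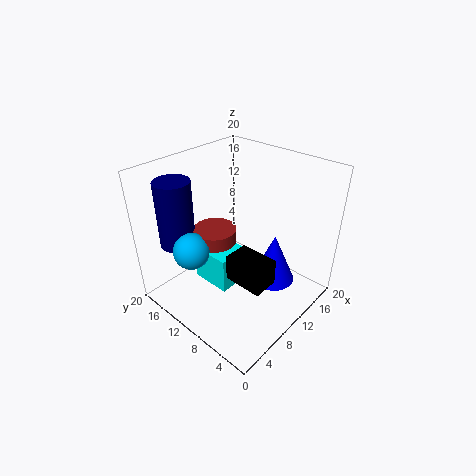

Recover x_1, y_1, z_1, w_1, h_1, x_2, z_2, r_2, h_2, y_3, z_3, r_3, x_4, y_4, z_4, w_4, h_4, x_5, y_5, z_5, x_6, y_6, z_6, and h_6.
x_1 = 5.5; y_1 = 8.5; z_1 = 4; w_1 = 4.5; h_1 = 5; x_2 = 5; z_2 = 8.5; r_2 = 2.5; h_2 = 9.5; y_3 = 5.5; z_3 = 4; r_3 = 3; x_4 = 2.5; y_4 = 0.5; z_4 = 10.5; w_4 = 3; h_4 = 3; x_5 = 4.5; y_5 = 13.5; z_5 = 9; x_6 = 8.5; y_6 = 13; z_6 = 6; h_6 = 5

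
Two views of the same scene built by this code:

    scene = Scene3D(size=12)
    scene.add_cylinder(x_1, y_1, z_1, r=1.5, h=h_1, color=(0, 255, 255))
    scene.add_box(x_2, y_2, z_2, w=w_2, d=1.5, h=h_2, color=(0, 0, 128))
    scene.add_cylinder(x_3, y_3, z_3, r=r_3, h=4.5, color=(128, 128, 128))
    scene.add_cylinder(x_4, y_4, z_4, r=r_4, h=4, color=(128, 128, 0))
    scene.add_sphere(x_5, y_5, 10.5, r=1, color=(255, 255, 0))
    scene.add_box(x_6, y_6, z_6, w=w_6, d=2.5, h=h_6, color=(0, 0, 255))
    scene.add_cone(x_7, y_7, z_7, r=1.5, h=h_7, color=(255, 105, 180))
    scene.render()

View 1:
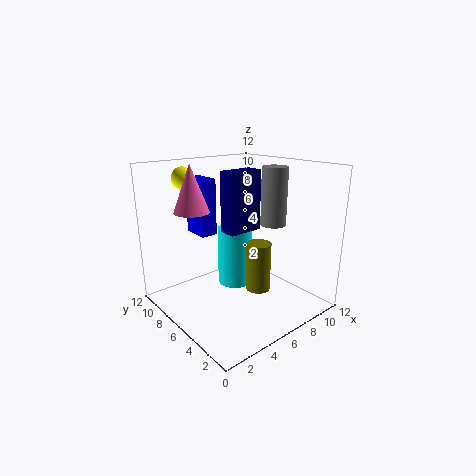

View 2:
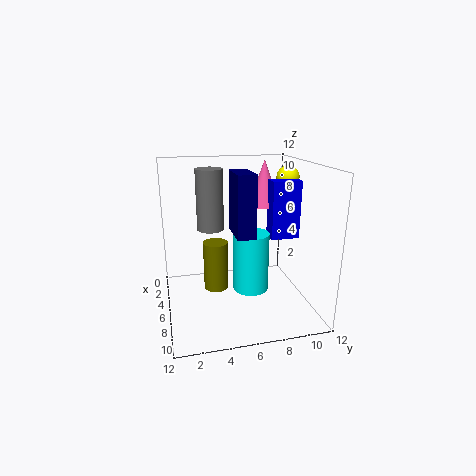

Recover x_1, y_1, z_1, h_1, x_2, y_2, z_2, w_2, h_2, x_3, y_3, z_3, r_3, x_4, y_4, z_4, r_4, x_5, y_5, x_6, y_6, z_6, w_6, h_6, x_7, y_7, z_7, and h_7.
x_1 = 6.5
y_1 = 7
z_1 = 1.5
h_1 = 5
x_2 = 5
y_2 = 5.5
z_2 = 6.5
w_2 = 3
h_2 = 5
x_3 = 7.5
y_3 = 3.5
z_3 = 7.5
r_3 = 1
x_4 = 6.5
y_4 = 4
z_4 = 2
r_4 = 1
x_5 = 4
y_5 = 11
x_6 = 4.5
y_6 = 9
z_6 = 5.5
w_6 = 1.5
h_6 = 5
x_7 = 3.5
y_7 = 9
z_7 = 8
h_7 = 4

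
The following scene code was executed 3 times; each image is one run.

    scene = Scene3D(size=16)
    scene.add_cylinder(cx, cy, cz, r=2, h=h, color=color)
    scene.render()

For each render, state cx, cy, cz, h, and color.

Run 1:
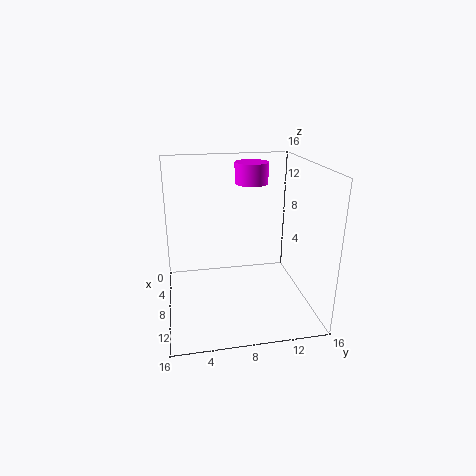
cx = 3.5, cy = 10.5, cz = 13, h = 2.5, color = 'magenta'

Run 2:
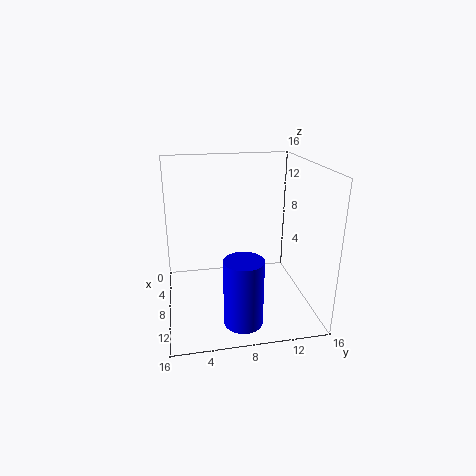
cx = 13.5, cy = 7.5, cz = 1, h = 7, color = 'blue'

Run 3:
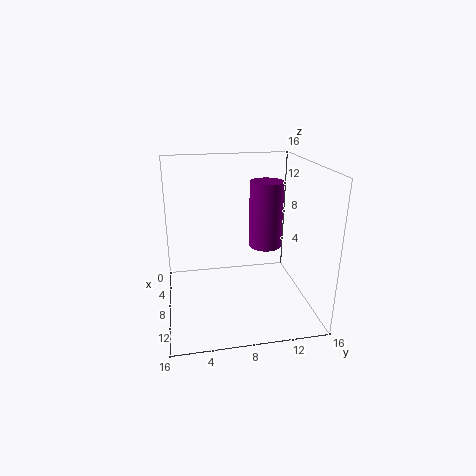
cx = 5, cy = 12, cz = 5.5, h = 8, color = 'purple'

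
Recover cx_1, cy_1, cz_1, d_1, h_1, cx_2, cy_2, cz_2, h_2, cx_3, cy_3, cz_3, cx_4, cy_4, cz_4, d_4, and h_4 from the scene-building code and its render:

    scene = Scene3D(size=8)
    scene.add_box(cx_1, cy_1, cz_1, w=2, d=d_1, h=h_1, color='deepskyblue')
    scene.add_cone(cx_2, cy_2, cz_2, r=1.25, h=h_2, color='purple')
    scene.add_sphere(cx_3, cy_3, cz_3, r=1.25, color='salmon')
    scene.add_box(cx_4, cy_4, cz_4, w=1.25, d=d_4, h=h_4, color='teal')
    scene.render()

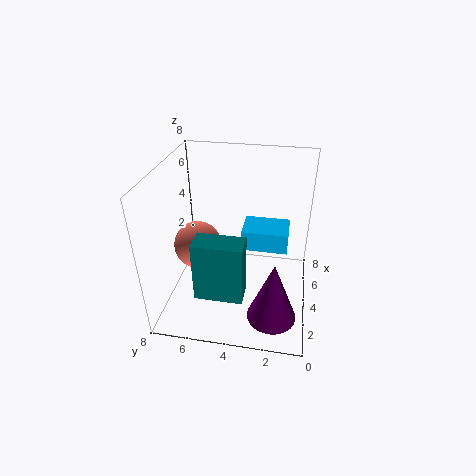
cx_1 = 5
cy_1 = 1.25
cz_1 = 2.5
d_1 = 2.75
h_1 = 1.25
cx_2 = 1.25
cy_2 = 1.75
cz_2 = 1.25
h_2 = 3.25
cx_3 = 3
cy_3 = 6
cz_3 = 4
cx_4 = 1
cy_4 = 3.25
cz_4 = 2
d_4 = 2.5
h_4 = 3.25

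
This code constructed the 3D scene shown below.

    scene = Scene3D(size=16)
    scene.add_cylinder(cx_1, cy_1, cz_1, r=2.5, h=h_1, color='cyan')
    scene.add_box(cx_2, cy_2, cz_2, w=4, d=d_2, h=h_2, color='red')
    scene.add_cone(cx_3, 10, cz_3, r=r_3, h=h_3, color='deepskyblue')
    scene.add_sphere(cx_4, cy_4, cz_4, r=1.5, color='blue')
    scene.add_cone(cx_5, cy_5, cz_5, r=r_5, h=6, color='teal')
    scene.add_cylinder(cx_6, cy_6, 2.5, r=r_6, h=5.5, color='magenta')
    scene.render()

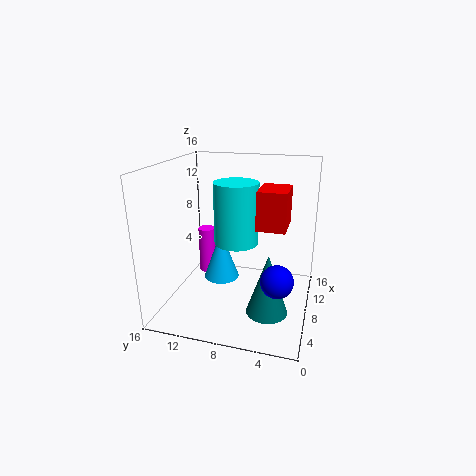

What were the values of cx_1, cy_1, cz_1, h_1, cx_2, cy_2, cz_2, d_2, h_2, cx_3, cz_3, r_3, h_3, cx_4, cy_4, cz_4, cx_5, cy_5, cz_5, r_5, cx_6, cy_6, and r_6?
cx_1 = 9; cy_1 = 8.5; cz_1 = 7; h_1 = 7; cx_2 = 5.5; cy_2 = 2.5; cz_2 = 10; d_2 = 3; h_2 = 4; cx_3 = 8; cz_3 = 3; r_3 = 2; h_3 = 5.5; cx_4 = 1.5; cy_4 = 2.5; cz_4 = 7; cx_5 = 2.5; cy_5 = 3.5; cz_5 = 3; r_5 = 2; cx_6 = 10; cy_6 = 12.5; r_6 = 1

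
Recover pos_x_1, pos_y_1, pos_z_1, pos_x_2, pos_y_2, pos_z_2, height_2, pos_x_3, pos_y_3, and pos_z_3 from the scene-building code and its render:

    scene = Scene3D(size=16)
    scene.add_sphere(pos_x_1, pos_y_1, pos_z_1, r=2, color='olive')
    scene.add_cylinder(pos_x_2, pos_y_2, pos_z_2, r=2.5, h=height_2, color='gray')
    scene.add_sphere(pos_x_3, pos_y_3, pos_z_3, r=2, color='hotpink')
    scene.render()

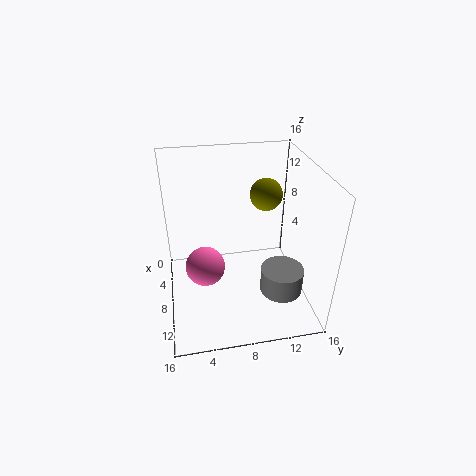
pos_x_1 = 3, pos_y_1 = 12.5, pos_z_1 = 10.5, pos_x_2 = 9.5, pos_y_2 = 13, pos_z_2 = 1, height_2 = 3, pos_x_3 = 11, pos_y_3 = 4, pos_z_3 = 7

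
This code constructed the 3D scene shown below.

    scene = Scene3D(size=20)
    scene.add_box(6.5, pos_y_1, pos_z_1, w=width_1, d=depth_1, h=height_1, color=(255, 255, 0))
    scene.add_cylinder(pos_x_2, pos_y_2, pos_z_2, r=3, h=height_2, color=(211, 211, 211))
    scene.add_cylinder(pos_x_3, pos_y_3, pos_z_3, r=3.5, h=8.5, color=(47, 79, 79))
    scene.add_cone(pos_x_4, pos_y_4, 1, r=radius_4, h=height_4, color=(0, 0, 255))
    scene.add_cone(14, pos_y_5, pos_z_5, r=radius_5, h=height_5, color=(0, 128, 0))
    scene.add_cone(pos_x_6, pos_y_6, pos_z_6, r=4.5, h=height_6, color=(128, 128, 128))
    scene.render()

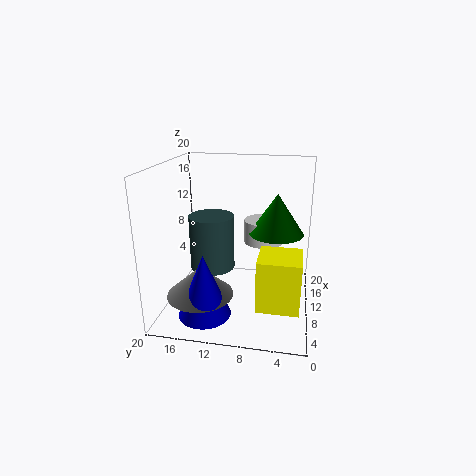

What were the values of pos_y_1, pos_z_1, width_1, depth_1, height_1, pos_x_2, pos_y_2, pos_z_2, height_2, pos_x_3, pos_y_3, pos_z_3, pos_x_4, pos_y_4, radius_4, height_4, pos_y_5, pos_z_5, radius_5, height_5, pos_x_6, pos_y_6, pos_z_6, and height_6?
pos_y_1 = 1, pos_z_1 = 0.5, width_1 = 6, depth_1 = 6, height_1 = 7.5, pos_x_2 = 15.5, pos_y_2 = 7, pos_z_2 = 7.5, height_2 = 3.5, pos_x_3 = 14.5, pos_y_3 = 15, pos_z_3 = 3, pos_x_4 = 4.5, pos_y_4 = 13.5, radius_4 = 3.5, height_4 = 8.5, pos_y_5 = 5, pos_z_5 = 9.5, radius_5 = 4, height_5 = 6, pos_x_6 = 6, pos_y_6 = 14.5, pos_z_6 = 3, height_6 = 4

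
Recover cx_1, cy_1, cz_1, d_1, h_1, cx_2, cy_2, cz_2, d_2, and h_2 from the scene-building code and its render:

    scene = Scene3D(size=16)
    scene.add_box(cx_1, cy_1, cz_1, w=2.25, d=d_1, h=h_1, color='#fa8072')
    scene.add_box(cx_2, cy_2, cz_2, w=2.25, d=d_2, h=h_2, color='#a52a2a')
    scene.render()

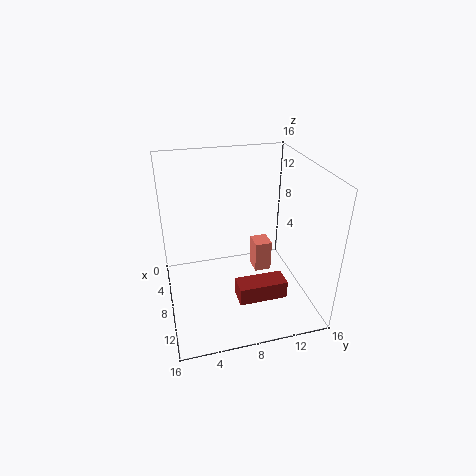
cx_1 = 4.75; cy_1 = 10.5; cz_1 = 2.25; d_1 = 2; h_1 = 3.75; cx_2 = 10.5; cy_2 = 7; cz_2 = 2.5; d_2 = 5.25; h_2 = 2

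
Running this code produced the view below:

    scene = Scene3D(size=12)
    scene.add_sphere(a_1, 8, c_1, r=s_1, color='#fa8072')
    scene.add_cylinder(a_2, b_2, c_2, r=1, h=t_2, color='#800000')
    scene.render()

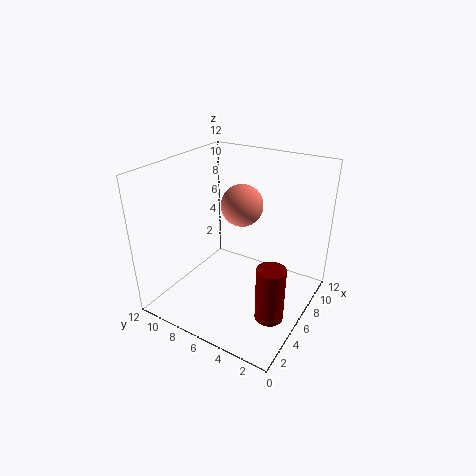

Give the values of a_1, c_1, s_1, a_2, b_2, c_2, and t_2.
a_1 = 10, c_1 = 7, s_1 = 2, a_2 = 2, b_2 = 1, c_2 = 3, t_2 = 4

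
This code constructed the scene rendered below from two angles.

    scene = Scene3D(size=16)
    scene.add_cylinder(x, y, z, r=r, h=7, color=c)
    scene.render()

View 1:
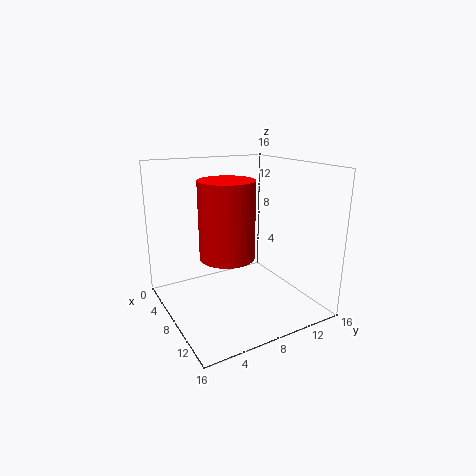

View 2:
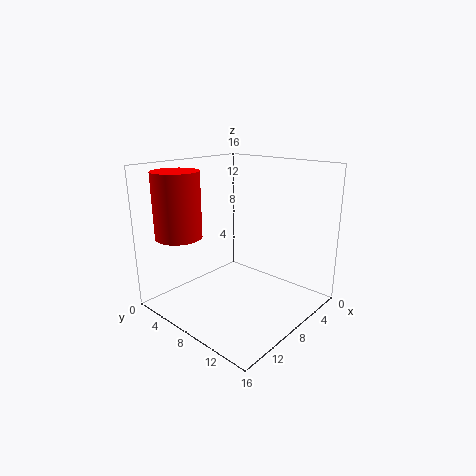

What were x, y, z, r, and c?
x = 13, y = 4, z = 8.5, r = 2.5, c = 'red'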